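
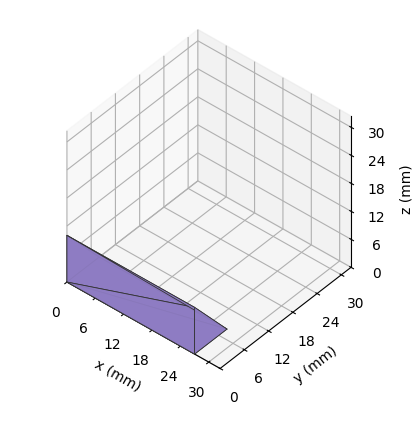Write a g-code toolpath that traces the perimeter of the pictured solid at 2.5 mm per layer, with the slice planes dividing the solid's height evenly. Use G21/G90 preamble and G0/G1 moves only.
Reading the render: the shape is a wedge (ramp): 27 × 8 mm base, rising to 10 mm along the y=0 edge and sloping linearly to z=0 at y=8 (dimensions read to the nearest mm from the axis ticks). For the g-code, the solid's height is divided into equal slices at the stated Δz and each level perimeter traced with G1 moves after a G0 lift.

; perimeter-only toolpath
G21 ; units = mm
G90 ; absolute positioning
G28 ; home
; layer 1
G0 Z2.5
G0 X0.0 Y0.0
G1 X27.0 Y0.0
G1 X27.0 Y6.0
G1 X0.0 Y6.0
G1 X0.0 Y0.0
; layer 2
G0 Z5.0
G0 X0.0 Y0.0
G1 X27.0 Y0.0
G1 X27.0 Y4.0
G1 X0.0 Y4.0
G1 X0.0 Y0.0
; layer 3
G0 Z7.5
G0 X0.0 Y0.0
G1 X27.0 Y0.0
G1 X27.0 Y2.0
G1 X0.0 Y2.0
G1 X0.0 Y0.0
M2 ; end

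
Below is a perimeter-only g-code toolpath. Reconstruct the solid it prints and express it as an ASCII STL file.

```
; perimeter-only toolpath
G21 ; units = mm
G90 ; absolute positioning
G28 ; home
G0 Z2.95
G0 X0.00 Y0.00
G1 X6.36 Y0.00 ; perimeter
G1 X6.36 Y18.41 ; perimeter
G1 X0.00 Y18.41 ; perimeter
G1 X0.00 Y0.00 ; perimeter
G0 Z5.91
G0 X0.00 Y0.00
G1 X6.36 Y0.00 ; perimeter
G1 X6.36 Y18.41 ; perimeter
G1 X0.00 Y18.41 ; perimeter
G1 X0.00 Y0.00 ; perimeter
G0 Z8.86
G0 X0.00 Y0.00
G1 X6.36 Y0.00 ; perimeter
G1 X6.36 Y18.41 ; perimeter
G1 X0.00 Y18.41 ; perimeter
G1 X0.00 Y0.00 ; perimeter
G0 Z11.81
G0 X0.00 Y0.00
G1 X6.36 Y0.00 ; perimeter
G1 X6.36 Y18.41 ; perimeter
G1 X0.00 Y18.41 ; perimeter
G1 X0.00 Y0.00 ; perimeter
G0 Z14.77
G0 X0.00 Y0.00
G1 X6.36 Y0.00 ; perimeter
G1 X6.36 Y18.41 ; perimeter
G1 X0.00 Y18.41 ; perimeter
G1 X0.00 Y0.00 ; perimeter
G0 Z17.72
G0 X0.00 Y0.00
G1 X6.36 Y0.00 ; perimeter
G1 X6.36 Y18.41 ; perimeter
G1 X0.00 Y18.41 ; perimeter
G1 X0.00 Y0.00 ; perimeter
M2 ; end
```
solid part
  facet normal 0.0000 0.0000 -1.0000
    outer loop
      vertex 6.36 18.41 0.00
      vertex 6.36 0.00 0.00
      vertex 0.00 0.00 0.00
    endloop
  endfacet
  facet normal 0.0000 0.0000 -1.0000
    outer loop
      vertex 0.00 18.41 0.00
      vertex 6.36 18.41 0.00
      vertex 0.00 0.00 0.00
    endloop
  endfacet
  facet normal 0.0000 0.0000 1.0000
    outer loop
      vertex 0.00 0.00 17.72
      vertex 6.36 0.00 17.72
      vertex 6.36 18.41 17.72
    endloop
  endfacet
  facet normal 0.0000 0.0000 1.0000
    outer loop
      vertex 0.00 0.00 17.72
      vertex 6.36 18.41 17.72
      vertex 0.00 18.41 17.72
    endloop
  endfacet
  facet normal 0.0000 -1.0000 0.0000
    outer loop
      vertex 0.00 0.00 0.00
      vertex 6.36 0.00 0.00
      vertex 6.36 0.00 17.72
    endloop
  endfacet
  facet normal 0.0000 -1.0000 0.0000
    outer loop
      vertex 0.00 0.00 0.00
      vertex 6.36 0.00 17.72
      vertex 0.00 0.00 17.72
    endloop
  endfacet
  facet normal 0.0000 1.0000 0.0000
    outer loop
      vertex 6.36 18.41 17.72
      vertex 6.36 18.41 0.00
      vertex 0.00 18.41 0.00
    endloop
  endfacet
  facet normal 0.0000 1.0000 0.0000
    outer loop
      vertex 0.00 18.41 17.72
      vertex 6.36 18.41 17.72
      vertex 0.00 18.41 0.00
    endloop
  endfacet
  facet normal -1.0000 0.0000 0.0000
    outer loop
      vertex 0.00 18.41 17.72
      vertex 0.00 18.41 0.00
      vertex 0.00 0.00 0.00
    endloop
  endfacet
  facet normal -1.0000 0.0000 0.0000
    outer loop
      vertex 0.00 0.00 17.72
      vertex 0.00 18.41 17.72
      vertex 0.00 0.00 0.00
    endloop
  endfacet
  facet normal 1.0000 0.0000 0.0000
    outer loop
      vertex 6.36 0.00 0.00
      vertex 6.36 18.41 0.00
      vertex 6.36 18.41 17.72
    endloop
  endfacet
  facet normal 1.0000 0.0000 0.0000
    outer loop
      vertex 6.36 0.00 0.00
      vertex 6.36 18.41 17.72
      vertex 6.36 0.00 17.72
    endloop
  endfacet
endsolid part

The G0 Z moves step by Δz≈2.95 mm. Every layer's G1 loop is the same polygon, so the solid is a straight extrusion of it from z=0 to z≈17.7. Closing with flat bottom and top caps and triangulating gives 12 facets — a rectangular box, roughly 6.36 × 18.4 mm footprint and 17.7 mm tall.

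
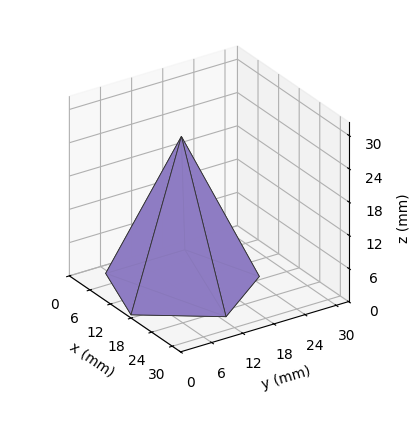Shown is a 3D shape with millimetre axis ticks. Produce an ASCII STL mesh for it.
Reading the render: the shape is a regular 5-sided pyramid, base circumscribed radius ≈ 13 mm, apex at z ≈ 27 mm (dimensions read to the nearest mm from the axis ticks). For the STL, each face is triangulated and given an outward normal.

solid part
  facet normal 0.0000 0.0000 -1.0000
    outer loop
      vertex 2.483 20.641 0.000
      vertex 17.017 25.364 0.000
      vertex 26.000 13.000 0.000
    endloop
  endfacet
  facet normal 0.0000 0.0000 -1.0000
    outer loop
      vertex 2.483 5.359 0.000
      vertex 2.483 20.641 0.000
      vertex 26.000 13.000 0.000
    endloop
  endfacet
  facet normal 0.0000 0.0000 -1.0000
    outer loop
      vertex 17.017 0.636 0.000
      vertex 2.483 5.359 0.000
      vertex 26.000 13.000 0.000
    endloop
  endfacet
  facet normal 0.7538 0.5477 0.3630
    outer loop
      vertex 26.000 13.000 0.000
      vertex 17.017 25.364 0.000
      vertex 13.000 13.000 27.000
    endloop
  endfacet
  facet normal -0.2880 0.8862 0.3630
    outer loop
      vertex 17.017 25.364 0.000
      vertex 2.483 20.641 0.000
      vertex 13.000 13.000 27.000
    endloop
  endfacet
  facet normal -0.9318 0.0000 0.3630
    outer loop
      vertex 2.483 20.641 0.000
      vertex 2.483 5.359 0.000
      vertex 13.000 13.000 27.000
    endloop
  endfacet
  facet normal -0.2880 -0.8862 0.3630
    outer loop
      vertex 2.483 5.359 0.000
      vertex 17.017 0.636 0.000
      vertex 13.000 13.000 27.000
    endloop
  endfacet
  facet normal 0.7538 -0.5477 0.3630
    outer loop
      vertex 17.017 0.636 0.000
      vertex 26.000 13.000 0.000
      vertex 13.000 13.000 27.000
    endloop
  endfacet
endsolid part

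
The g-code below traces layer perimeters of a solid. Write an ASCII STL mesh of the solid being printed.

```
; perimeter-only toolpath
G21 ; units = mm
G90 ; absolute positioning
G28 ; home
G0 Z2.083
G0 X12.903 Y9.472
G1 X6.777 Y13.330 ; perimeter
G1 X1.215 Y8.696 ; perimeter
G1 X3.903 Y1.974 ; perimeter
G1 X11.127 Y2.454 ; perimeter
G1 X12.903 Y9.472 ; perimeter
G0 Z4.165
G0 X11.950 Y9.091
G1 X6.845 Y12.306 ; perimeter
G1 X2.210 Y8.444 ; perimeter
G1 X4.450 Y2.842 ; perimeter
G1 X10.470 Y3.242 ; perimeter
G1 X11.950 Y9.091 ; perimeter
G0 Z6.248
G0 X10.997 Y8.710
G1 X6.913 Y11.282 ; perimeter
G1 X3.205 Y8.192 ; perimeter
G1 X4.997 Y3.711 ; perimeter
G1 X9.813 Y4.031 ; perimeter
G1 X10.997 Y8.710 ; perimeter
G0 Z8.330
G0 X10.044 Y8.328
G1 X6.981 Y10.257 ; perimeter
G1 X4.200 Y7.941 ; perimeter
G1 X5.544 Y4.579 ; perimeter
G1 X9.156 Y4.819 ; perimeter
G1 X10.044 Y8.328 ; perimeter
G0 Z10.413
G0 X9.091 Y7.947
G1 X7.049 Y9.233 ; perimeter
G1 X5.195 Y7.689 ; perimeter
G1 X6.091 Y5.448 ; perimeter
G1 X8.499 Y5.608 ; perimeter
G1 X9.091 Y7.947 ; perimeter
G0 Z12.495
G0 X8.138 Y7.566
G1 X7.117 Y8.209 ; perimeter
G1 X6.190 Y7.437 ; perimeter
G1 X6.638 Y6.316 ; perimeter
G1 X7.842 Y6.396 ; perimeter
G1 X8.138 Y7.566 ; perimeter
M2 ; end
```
solid part
  facet normal 0.0000 0.0000 -1.0000
    outer loop
      vertex 0.220 8.948 0.000
      vertex 6.709 14.354 0.000
      vertex 13.856 9.853 0.000
    endloop
  endfacet
  facet normal 0.0000 0.0000 -1.0000
    outer loop
      vertex 3.356 1.105 0.000
      vertex 0.220 8.948 0.000
      vertex 13.856 9.853 0.000
    endloop
  endfacet
  facet normal 0.0000 0.0000 -1.0000
    outer loop
      vertex 11.784 1.665 0.000
      vertex 3.356 1.105 0.000
      vertex 13.856 9.853 0.000
    endloop
  endfacet
  facet normal 0.4950 0.7860 0.3704
    outer loop
      vertex 13.856 9.853 0.000
      vertex 6.709 14.354 0.000
      vertex 7.185 7.185 14.578
    endloop
  endfacet
  facet normal -0.5946 0.7137 0.3704
    outer loop
      vertex 6.709 14.354 0.000
      vertex 0.220 8.948 0.000
      vertex 7.185 7.185 14.578
    endloop
  endfacet
  facet normal -0.8625 -0.3449 0.3704
    outer loop
      vertex 0.220 8.948 0.000
      vertex 3.356 1.105 0.000
      vertex 7.185 7.185 14.578
    endloop
  endfacet
  facet normal 0.0616 -0.9268 0.3704
    outer loop
      vertex 3.356 1.105 0.000
      vertex 11.784 1.665 0.000
      vertex 7.185 7.185 14.578
    endloop
  endfacet
  facet normal 0.9005 -0.2279 0.3704
    outer loop
      vertex 11.784 1.665 0.000
      vertex 13.856 9.853 0.000
      vertex 7.185 7.185 14.578
    endloop
  endfacet
endsolid part

The G0 Z moves step by Δz≈2.083 mm. The G1 loops shrink linearly with z, so the solid tapers from its base footprint up to z≈14.6. Closing with a flat bottom cap and the tapered top and triangulating gives 8 facets — a regular 5-sided pyramid, base circumscribed radius ≈ 7.18 mm, apex at z ≈ 14.6 mm.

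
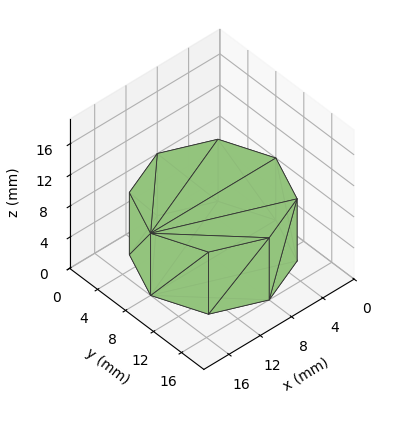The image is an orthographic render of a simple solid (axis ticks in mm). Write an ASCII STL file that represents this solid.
Reading the render: the shape is a regular 8-sided prism (a cylinder approximated with 8 flat sides), circumscribed radius ≈ 8 mm, height ≈ 8 mm (dimensions read to the nearest mm from the axis ticks). For the STL, each face is triangulated and given an outward normal.

solid part
  facet normal 0.0000 0.0000 -1.0000
    outer loop
      vertex 8.00 16.00 0.00
      vertex 13.66 13.66 0.00
      vertex 16.00 8.00 0.00
    endloop
  endfacet
  facet normal 0.0000 0.0000 -1.0000
    outer loop
      vertex 2.34 13.66 0.00
      vertex 8.00 16.00 0.00
      vertex 16.00 8.00 0.00
    endloop
  endfacet
  facet normal 0.0000 0.0000 -1.0000
    outer loop
      vertex 0.00 8.00 0.00
      vertex 2.34 13.66 0.00
      vertex 16.00 8.00 0.00
    endloop
  endfacet
  facet normal 0.0000 0.0000 -1.0000
    outer loop
      vertex 2.34 2.34 0.00
      vertex 0.00 8.00 0.00
      vertex 16.00 8.00 0.00
    endloop
  endfacet
  facet normal 0.0000 0.0000 -1.0000
    outer loop
      vertex 8.00 0.00 0.00
      vertex 2.34 2.34 0.00
      vertex 16.00 8.00 0.00
    endloop
  endfacet
  facet normal 0.0000 0.0000 -1.0000
    outer loop
      vertex 13.66 2.34 0.00
      vertex 8.00 0.00 0.00
      vertex 16.00 8.00 0.00
    endloop
  endfacet
  facet normal 0.0000 0.0000 1.0000
    outer loop
      vertex 16.00 8.00 8.00
      vertex 13.66 13.66 8.00
      vertex 8.00 16.00 8.00
    endloop
  endfacet
  facet normal 0.0000 0.0000 1.0000
    outer loop
      vertex 16.00 8.00 8.00
      vertex 8.00 16.00 8.00
      vertex 2.34 13.66 8.00
    endloop
  endfacet
  facet normal 0.0000 0.0000 1.0000
    outer loop
      vertex 16.00 8.00 8.00
      vertex 2.34 13.66 8.00
      vertex 0.00 8.00 8.00
    endloop
  endfacet
  facet normal 0.0000 0.0000 1.0000
    outer loop
      vertex 16.00 8.00 8.00
      vertex 0.00 8.00 8.00
      vertex 2.34 2.34 8.00
    endloop
  endfacet
  facet normal 0.0000 0.0000 1.0000
    outer loop
      vertex 16.00 8.00 8.00
      vertex 2.34 2.34 8.00
      vertex 8.00 0.00 8.00
    endloop
  endfacet
  facet normal 0.0000 0.0000 1.0000
    outer loop
      vertex 16.00 8.00 8.00
      vertex 8.00 0.00 8.00
      vertex 13.66 2.34 8.00
    endloop
  endfacet
  facet normal 0.9241 0.3821 0.0000
    outer loop
      vertex 16.00 8.00 0.00
      vertex 13.66 13.66 0.00
      vertex 13.66 13.66 8.00
    endloop
  endfacet
  facet normal 0.9241 0.3821 0.0000
    outer loop
      vertex 16.00 8.00 0.00
      vertex 13.66 13.66 8.00
      vertex 16.00 8.00 8.00
    endloop
  endfacet
  facet normal 0.3821 0.9241 0.0000
    outer loop
      vertex 13.66 13.66 0.00
      vertex 8.00 16.00 0.00
      vertex 8.00 16.00 8.00
    endloop
  endfacet
  facet normal 0.3821 0.9241 0.0000
    outer loop
      vertex 13.66 13.66 0.00
      vertex 8.00 16.00 8.00
      vertex 13.66 13.66 8.00
    endloop
  endfacet
  facet normal -0.3821 0.9241 0.0000
    outer loop
      vertex 8.00 16.00 0.00
      vertex 2.34 13.66 0.00
      vertex 2.34 13.66 8.00
    endloop
  endfacet
  facet normal -0.3821 0.9241 0.0000
    outer loop
      vertex 8.00 16.00 0.00
      vertex 2.34 13.66 8.00
      vertex 8.00 16.00 8.00
    endloop
  endfacet
  facet normal -0.9241 0.3821 0.0000
    outer loop
      vertex 2.34 13.66 0.00
      vertex 0.00 8.00 0.00
      vertex 0.00 8.00 8.00
    endloop
  endfacet
  facet normal -0.9241 0.3821 0.0000
    outer loop
      vertex 2.34 13.66 0.00
      vertex 0.00 8.00 8.00
      vertex 2.34 13.66 8.00
    endloop
  endfacet
  facet normal -0.9241 -0.3821 0.0000
    outer loop
      vertex 0.00 8.00 0.00
      vertex 2.34 2.34 0.00
      vertex 2.34 2.34 8.00
    endloop
  endfacet
  facet normal -0.9241 -0.3821 0.0000
    outer loop
      vertex 0.00 8.00 0.00
      vertex 2.34 2.34 8.00
      vertex 0.00 8.00 8.00
    endloop
  endfacet
  facet normal -0.3821 -0.9241 0.0000
    outer loop
      vertex 2.34 2.34 0.00
      vertex 8.00 0.00 0.00
      vertex 8.00 0.00 8.00
    endloop
  endfacet
  facet normal -0.3821 -0.9241 0.0000
    outer loop
      vertex 2.34 2.34 0.00
      vertex 8.00 0.00 8.00
      vertex 2.34 2.34 8.00
    endloop
  endfacet
  facet normal 0.3821 -0.9241 0.0000
    outer loop
      vertex 8.00 0.00 0.00
      vertex 13.66 2.34 0.00
      vertex 13.66 2.34 8.00
    endloop
  endfacet
  facet normal 0.3821 -0.9241 0.0000
    outer loop
      vertex 8.00 0.00 0.00
      vertex 13.66 2.34 8.00
      vertex 8.00 0.00 8.00
    endloop
  endfacet
  facet normal 0.9241 -0.3821 0.0000
    outer loop
      vertex 13.66 2.34 0.00
      vertex 16.00 8.00 0.00
      vertex 16.00 8.00 8.00
    endloop
  endfacet
  facet normal 0.9241 -0.3821 0.0000
    outer loop
      vertex 13.66 2.34 0.00
      vertex 16.00 8.00 8.00
      vertex 13.66 2.34 8.00
    endloop
  endfacet
endsolid part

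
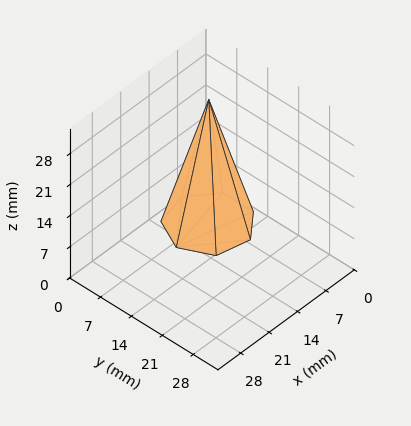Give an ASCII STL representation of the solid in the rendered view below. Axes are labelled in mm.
Reading the render: the shape is a regular 7-sided pyramid, base circumscribed radius ≈ 8 mm, apex at z ≈ 28 mm (dimensions read to the nearest mm from the axis ticks). For the STL, each face is triangulated and given an outward normal.

solid part
  facet normal 0.0000 0.0000 -1.0000
    outer loop
      vertex 6.22 15.80 0.00
      vertex 12.99 14.25 0.00
      vertex 16.00 8.00 0.00
    endloop
  endfacet
  facet normal 0.0000 0.0000 -1.0000
    outer loop
      vertex 0.79 11.47 0.00
      vertex 6.22 15.80 0.00
      vertex 16.00 8.00 0.00
    endloop
  endfacet
  facet normal 0.0000 0.0000 -1.0000
    outer loop
      vertex 0.79 4.53 0.00
      vertex 0.79 11.47 0.00
      vertex 16.00 8.00 0.00
    endloop
  endfacet
  facet normal 0.0000 0.0000 -1.0000
    outer loop
      vertex 6.22 0.20 0.00
      vertex 0.79 4.53 0.00
      vertex 16.00 8.00 0.00
    endloop
  endfacet
  facet normal 0.0000 0.0000 -1.0000
    outer loop
      vertex 12.99 1.75 0.00
      vertex 6.22 0.20 0.00
      vertex 16.00 8.00 0.00
    endloop
  endfacet
  facet normal 0.8725 0.4202 0.2493
    outer loop
      vertex 16.00 8.00 0.00
      vertex 12.99 14.25 0.00
      vertex 8.00 8.00 28.00
    endloop
  endfacet
  facet normal 0.2161 0.9440 0.2492
    outer loop
      vertex 12.99 14.25 0.00
      vertex 6.22 15.80 0.00
      vertex 8.00 8.00 28.00
    endloop
  endfacet
  facet normal -0.6038 0.7572 0.2493
    outer loop
      vertex 6.22 15.80 0.00
      vertex 0.79 11.47 0.00
      vertex 8.00 8.00 28.00
    endloop
  endfacet
  facet normal -0.9684 0.0000 0.2494
    outer loop
      vertex 0.79 11.47 0.00
      vertex 0.79 4.53 0.00
      vertex 8.00 8.00 28.00
    endloop
  endfacet
  facet normal -0.6038 -0.7572 0.2493
    outer loop
      vertex 0.79 4.53 0.00
      vertex 6.22 0.20 0.00
      vertex 8.00 8.00 28.00
    endloop
  endfacet
  facet normal 0.2161 -0.9440 0.2492
    outer loop
      vertex 6.22 0.20 0.00
      vertex 12.99 1.75 0.00
      vertex 8.00 8.00 28.00
    endloop
  endfacet
  facet normal 0.8725 -0.4202 0.2493
    outer loop
      vertex 12.99 1.75 0.00
      vertex 16.00 8.00 0.00
      vertex 8.00 8.00 28.00
    endloop
  endfacet
endsolid part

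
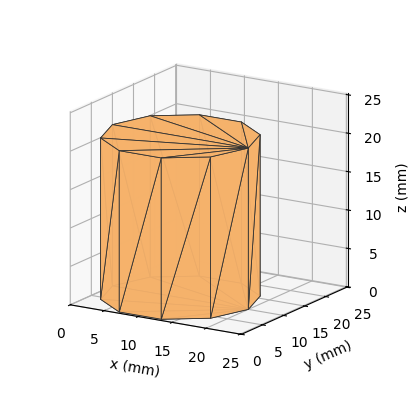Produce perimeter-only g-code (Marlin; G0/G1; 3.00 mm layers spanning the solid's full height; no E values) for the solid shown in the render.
Reading the render: the shape is a regular 10-sided prism (a cylinder approximated with 10 flat sides), circumscribed radius ≈ 10 mm, height ≈ 21 mm (dimensions read to the nearest mm from the axis ticks). For the g-code, the solid's height is divided into equal slices at the stated Δz and each level perimeter traced with G1 moves after a G0 lift.

; perimeter-only toolpath
G21 ; units = mm
G90 ; absolute positioning
G28 ; home
; layer 1
G0 Z3.00
G0 X20.00 Y10.00
G1 X18.09 Y15.88
G1 X13.09 Y19.51
G1 X6.91 Y19.51
G1 X1.91 Y15.88
G1 X0.00 Y10.00
G1 X1.91 Y4.12
G1 X6.91 Y0.49
G1 X13.09 Y0.49
G1 X18.09 Y4.12
G1 X20.00 Y10.00
; layer 2
G0 Z6.00
G0 X20.00 Y10.00
G1 X18.09 Y15.88
G1 X13.09 Y19.51
G1 X6.91 Y19.51
G1 X1.91 Y15.88
G1 X0.00 Y10.00
G1 X1.91 Y4.12
G1 X6.91 Y0.49
G1 X13.09 Y0.49
G1 X18.09 Y4.12
G1 X20.00 Y10.00
; layer 3
G0 Z9.00
G0 X20.00 Y10.00
G1 X18.09 Y15.88
G1 X13.09 Y19.51
G1 X6.91 Y19.51
G1 X1.91 Y15.88
G1 X0.00 Y10.00
G1 X1.91 Y4.12
G1 X6.91 Y0.49
G1 X13.09 Y0.49
G1 X18.09 Y4.12
G1 X20.00 Y10.00
; layer 4
G0 Z12.00
G0 X20.00 Y10.00
G1 X18.09 Y15.88
G1 X13.09 Y19.51
G1 X6.91 Y19.51
G1 X1.91 Y15.88
G1 X0.00 Y10.00
G1 X1.91 Y4.12
G1 X6.91 Y0.49
G1 X13.09 Y0.49
G1 X18.09 Y4.12
G1 X20.00 Y10.00
; layer 5
G0 Z15.00
G0 X20.00 Y10.00
G1 X18.09 Y15.88
G1 X13.09 Y19.51
G1 X6.91 Y19.51
G1 X1.91 Y15.88
G1 X0.00 Y10.00
G1 X1.91 Y4.12
G1 X6.91 Y0.49
G1 X13.09 Y0.49
G1 X18.09 Y4.12
G1 X20.00 Y10.00
; layer 6
G0 Z18.00
G0 X20.00 Y10.00
G1 X18.09 Y15.88
G1 X13.09 Y19.51
G1 X6.91 Y19.51
G1 X1.91 Y15.88
G1 X0.00 Y10.00
G1 X1.91 Y4.12
G1 X6.91 Y0.49
G1 X13.09 Y0.49
G1 X18.09 Y4.12
G1 X20.00 Y10.00
; layer 7
G0 Z21.00
G0 X20.00 Y10.00
G1 X18.09 Y15.88
G1 X13.09 Y19.51
G1 X6.91 Y19.51
G1 X1.91 Y15.88
G1 X0.00 Y10.00
G1 X1.91 Y4.12
G1 X6.91 Y0.49
G1 X13.09 Y0.49
G1 X18.09 Y4.12
G1 X20.00 Y10.00
M2 ; end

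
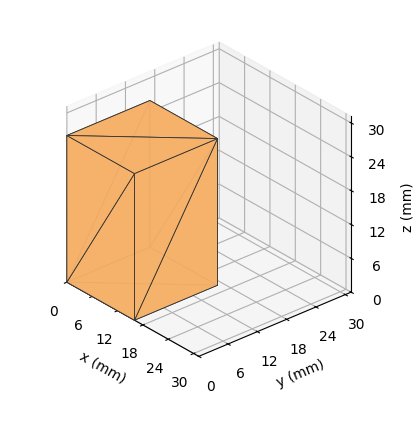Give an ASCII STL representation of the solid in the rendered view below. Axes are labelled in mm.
Reading the render: the shape is a rectangular box, roughly 16 × 17 mm footprint and 26 mm tall (dimensions read to the nearest mm from the axis ticks). For the STL, each face is triangulated and given an outward normal.

solid part
  facet normal 0.0000 0.0000 -1.0000
    outer loop
      vertex 16.00 17.00 0.00
      vertex 16.00 0.00 0.00
      vertex 0.00 0.00 0.00
    endloop
  endfacet
  facet normal 0.0000 0.0000 -1.0000
    outer loop
      vertex 0.00 17.00 0.00
      vertex 16.00 17.00 0.00
      vertex 0.00 0.00 0.00
    endloop
  endfacet
  facet normal 0.0000 0.0000 1.0000
    outer loop
      vertex 0.00 0.00 26.00
      vertex 16.00 0.00 26.00
      vertex 16.00 17.00 26.00
    endloop
  endfacet
  facet normal 0.0000 0.0000 1.0000
    outer loop
      vertex 0.00 0.00 26.00
      vertex 16.00 17.00 26.00
      vertex 0.00 17.00 26.00
    endloop
  endfacet
  facet normal 0.0000 -1.0000 0.0000
    outer loop
      vertex 0.00 0.00 0.00
      vertex 16.00 0.00 0.00
      vertex 16.00 0.00 26.00
    endloop
  endfacet
  facet normal 0.0000 -1.0000 0.0000
    outer loop
      vertex 0.00 0.00 0.00
      vertex 16.00 0.00 26.00
      vertex 0.00 0.00 26.00
    endloop
  endfacet
  facet normal 0.0000 1.0000 0.0000
    outer loop
      vertex 16.00 17.00 26.00
      vertex 16.00 17.00 0.00
      vertex 0.00 17.00 0.00
    endloop
  endfacet
  facet normal 0.0000 1.0000 0.0000
    outer loop
      vertex 0.00 17.00 26.00
      vertex 16.00 17.00 26.00
      vertex 0.00 17.00 0.00
    endloop
  endfacet
  facet normal -1.0000 0.0000 0.0000
    outer loop
      vertex 0.00 17.00 26.00
      vertex 0.00 17.00 0.00
      vertex 0.00 0.00 0.00
    endloop
  endfacet
  facet normal -1.0000 0.0000 0.0000
    outer loop
      vertex 0.00 0.00 26.00
      vertex 0.00 17.00 26.00
      vertex 0.00 0.00 0.00
    endloop
  endfacet
  facet normal 1.0000 0.0000 0.0000
    outer loop
      vertex 16.00 0.00 0.00
      vertex 16.00 17.00 0.00
      vertex 16.00 17.00 26.00
    endloop
  endfacet
  facet normal 1.0000 0.0000 0.0000
    outer loop
      vertex 16.00 0.00 0.00
      vertex 16.00 17.00 26.00
      vertex 16.00 0.00 26.00
    endloop
  endfacet
endsolid part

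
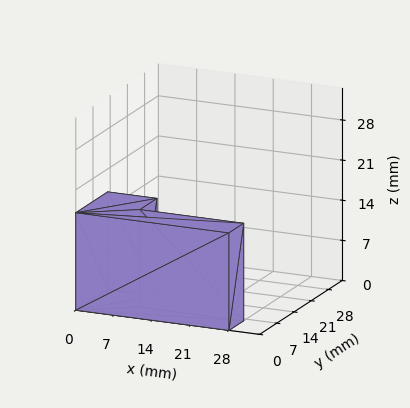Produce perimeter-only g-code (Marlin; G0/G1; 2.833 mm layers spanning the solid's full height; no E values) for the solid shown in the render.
Reading the render: the shape is an L-shaped prism: outer 28 × 13 mm, arm thicknesses ≈ 6 mm (horizontal) and 9 mm (vertical), extruded 17 mm in z (dimensions read to the nearest mm from the axis ticks). For the g-code, the solid's height is divided into equal slices at the stated Δz and each level perimeter traced with G1 moves after a G0 lift.

; perimeter-only toolpath
G21 ; units = mm
G90 ; absolute positioning
G28 ; home
; layer 1
G0 Z2.833
G0 X0.000 Y0.000
G1 X28.000 Y0.000
G1 X28.000 Y6.000
G1 X9.000 Y6.000
G1 X9.000 Y13.000
G1 X0.000 Y13.000
G1 X0.000 Y0.000
; layer 2
G0 Z5.667
G0 X0.000 Y0.000
G1 X28.000 Y0.000
G1 X28.000 Y6.000
G1 X9.000 Y6.000
G1 X9.000 Y13.000
G1 X0.000 Y13.000
G1 X0.000 Y0.000
; layer 3
G0 Z8.500
G0 X0.000 Y0.000
G1 X28.000 Y0.000
G1 X28.000 Y6.000
G1 X9.000 Y6.000
G1 X9.000 Y13.000
G1 X0.000 Y13.000
G1 X0.000 Y0.000
; layer 4
G0 Z11.333
G0 X0.000 Y0.000
G1 X28.000 Y0.000
G1 X28.000 Y6.000
G1 X9.000 Y6.000
G1 X9.000 Y13.000
G1 X0.000 Y13.000
G1 X0.000 Y0.000
; layer 5
G0 Z14.167
G0 X0.000 Y0.000
G1 X28.000 Y0.000
G1 X28.000 Y6.000
G1 X9.000 Y6.000
G1 X9.000 Y13.000
G1 X0.000 Y13.000
G1 X0.000 Y0.000
; layer 6
G0 Z17.000
G0 X0.000 Y0.000
G1 X28.000 Y0.000
G1 X28.000 Y6.000
G1 X9.000 Y6.000
G1 X9.000 Y13.000
G1 X0.000 Y13.000
G1 X0.000 Y0.000
M2 ; end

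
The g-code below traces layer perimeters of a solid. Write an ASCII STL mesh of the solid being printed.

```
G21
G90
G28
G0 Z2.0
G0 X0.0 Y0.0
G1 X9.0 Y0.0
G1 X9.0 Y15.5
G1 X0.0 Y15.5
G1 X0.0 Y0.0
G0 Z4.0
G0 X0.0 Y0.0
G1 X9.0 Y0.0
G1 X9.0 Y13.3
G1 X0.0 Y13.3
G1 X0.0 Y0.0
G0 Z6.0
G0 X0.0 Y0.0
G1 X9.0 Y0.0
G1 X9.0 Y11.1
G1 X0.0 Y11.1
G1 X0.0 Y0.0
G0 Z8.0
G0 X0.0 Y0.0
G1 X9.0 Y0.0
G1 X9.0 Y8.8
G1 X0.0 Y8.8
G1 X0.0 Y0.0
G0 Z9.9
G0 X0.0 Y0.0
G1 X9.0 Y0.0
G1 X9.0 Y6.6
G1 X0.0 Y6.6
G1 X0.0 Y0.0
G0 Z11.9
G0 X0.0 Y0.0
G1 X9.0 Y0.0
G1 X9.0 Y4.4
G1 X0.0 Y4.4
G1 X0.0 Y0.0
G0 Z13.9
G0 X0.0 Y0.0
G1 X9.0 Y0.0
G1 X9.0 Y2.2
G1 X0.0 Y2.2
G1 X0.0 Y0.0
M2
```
solid part
  facet normal 0.0000 0.0000 -1.0000
    outer loop
      vertex 9.0 17.7 0.0
      vertex 9.0 0.0 0.0
      vertex 0.0 0.0 0.0
    endloop
  endfacet
  facet normal 0.0000 0.0000 -1.0000
    outer loop
      vertex 0.0 17.7 0.0
      vertex 9.0 17.7 0.0
      vertex 0.0 0.0 0.0
    endloop
  endfacet
  facet normal 0.0000 -1.0000 0.0000
    outer loop
      vertex 0.0 0.0 0.0
      vertex 9.0 0.0 0.0
      vertex 9.0 0.0 15.9
    endloop
  endfacet
  facet normal 0.0000 -1.0000 0.0000
    outer loop
      vertex 0.0 0.0 0.0
      vertex 9.0 0.0 15.9
      vertex 0.0 0.0 15.9
    endloop
  endfacet
  facet normal 0.0000 0.6683 0.7439
    outer loop
      vertex 0.0 0.0 15.9
      vertex 9.0 0.0 15.9
      vertex 9.0 17.7 0.0
    endloop
  endfacet
  facet normal 0.0000 0.6683 0.7439
    outer loop
      vertex 0.0 0.0 15.9
      vertex 9.0 17.7 0.0
      vertex 0.0 17.7 0.0
    endloop
  endfacet
  facet normal -1.0000 0.0000 0.0000
    outer loop
      vertex 0.0 0.0 15.9
      vertex 0.0 17.7 0.0
      vertex 0.0 0.0 0.0
    endloop
  endfacet
  facet normal 1.0000 0.0000 0.0000
    outer loop
      vertex 9.0 0.0 0.0
      vertex 9.0 17.7 0.0
      vertex 9.0 0.0 15.9
    endloop
  endfacet
endsolid part

The G0 Z moves step by Δz≈2.0 mm. The G1 loops shrink linearly with z, so the solid tapers from its base footprint up to z≈15.9. Closing with a flat bottom cap and the tapered top and triangulating gives 8 facets — a wedge (ramp): 9 × 17.7 mm base, rising to 15.9 mm along the y=0 edge and sloping linearly to z=0 at y=17.7.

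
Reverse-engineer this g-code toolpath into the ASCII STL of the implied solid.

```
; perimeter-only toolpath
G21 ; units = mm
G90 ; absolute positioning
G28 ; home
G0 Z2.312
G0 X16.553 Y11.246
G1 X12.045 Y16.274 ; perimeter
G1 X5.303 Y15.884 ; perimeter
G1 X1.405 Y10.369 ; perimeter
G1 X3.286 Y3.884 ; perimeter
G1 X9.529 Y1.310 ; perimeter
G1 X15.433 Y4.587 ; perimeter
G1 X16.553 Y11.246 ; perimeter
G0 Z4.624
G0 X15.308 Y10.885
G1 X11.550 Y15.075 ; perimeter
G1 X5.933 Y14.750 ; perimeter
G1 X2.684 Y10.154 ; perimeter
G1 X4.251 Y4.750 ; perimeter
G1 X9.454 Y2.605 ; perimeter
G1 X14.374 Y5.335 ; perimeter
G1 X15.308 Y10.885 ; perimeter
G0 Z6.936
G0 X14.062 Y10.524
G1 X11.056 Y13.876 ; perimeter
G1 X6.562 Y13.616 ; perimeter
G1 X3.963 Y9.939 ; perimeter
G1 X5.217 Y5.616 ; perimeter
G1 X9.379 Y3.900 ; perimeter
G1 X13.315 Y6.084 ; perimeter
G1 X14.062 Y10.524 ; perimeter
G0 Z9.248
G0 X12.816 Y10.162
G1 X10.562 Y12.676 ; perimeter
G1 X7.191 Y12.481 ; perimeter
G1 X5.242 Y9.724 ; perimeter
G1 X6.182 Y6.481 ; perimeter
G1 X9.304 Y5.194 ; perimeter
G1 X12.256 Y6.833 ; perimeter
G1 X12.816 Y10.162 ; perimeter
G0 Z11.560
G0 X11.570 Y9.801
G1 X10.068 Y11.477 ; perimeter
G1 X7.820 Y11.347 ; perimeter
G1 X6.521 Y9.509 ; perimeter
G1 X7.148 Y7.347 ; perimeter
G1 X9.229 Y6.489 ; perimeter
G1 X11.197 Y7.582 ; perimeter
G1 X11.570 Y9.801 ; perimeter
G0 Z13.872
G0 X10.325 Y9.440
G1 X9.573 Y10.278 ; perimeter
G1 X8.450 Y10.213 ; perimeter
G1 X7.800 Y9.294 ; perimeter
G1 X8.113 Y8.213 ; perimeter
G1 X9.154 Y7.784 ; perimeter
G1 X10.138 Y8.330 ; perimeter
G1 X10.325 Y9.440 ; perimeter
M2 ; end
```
solid part
  facet normal 0.0000 0.0000 -1.0000
    outer loop
      vertex 4.674 17.018 0.000
      vertex 12.539 17.473 0.000
      vertex 17.799 11.607 0.000
    endloop
  endfacet
  facet normal 0.0000 0.0000 -1.0000
    outer loop
      vertex 0.126 10.584 0.000
      vertex 4.674 17.018 0.000
      vertex 17.799 11.607 0.000
    endloop
  endfacet
  facet normal 0.0000 0.0000 -1.0000
    outer loop
      vertex 2.320 3.018 0.000
      vertex 0.126 10.584 0.000
      vertex 17.799 11.607 0.000
    endloop
  endfacet
  facet normal 0.0000 0.0000 -1.0000
    outer loop
      vertex 9.604 0.015 0.000
      vertex 2.320 3.018 0.000
      vertex 17.799 11.607 0.000
    endloop
  endfacet
  facet normal 0.0000 0.0000 -1.0000
    outer loop
      vertex 16.492 3.838 0.000
      vertex 9.604 0.015 0.000
      vertex 17.799 11.607 0.000
    endloop
  endfacet
  facet normal 0.6645 0.5958 0.4511
    outer loop
      vertex 17.799 11.607 0.000
      vertex 12.539 17.473 0.000
      vertex 9.079 9.079 16.184
    endloop
  endfacet
  facet normal -0.0515 0.8910 0.4511
    outer loop
      vertex 12.539 17.473 0.000
      vertex 4.674 17.018 0.000
      vertex 9.079 9.079 16.184
    endloop
  endfacet
  facet normal -0.7288 0.5152 0.4511
    outer loop
      vertex 4.674 17.018 0.000
      vertex 0.126 10.584 0.000
      vertex 9.079 9.079 16.184
    endloop
  endfacet
  facet normal -0.8572 -0.2486 0.4511
    outer loop
      vertex 0.126 10.584 0.000
      vertex 2.320 3.018 0.000
      vertex 9.079 9.079 16.184
    endloop
  endfacet
  facet normal -0.3402 -0.8251 0.4511
    outer loop
      vertex 2.320 3.018 0.000
      vertex 9.604 0.015 0.000
      vertex 9.079 9.079 16.184
    endloop
  endfacet
  facet normal 0.4331 -0.7803 0.4511
    outer loop
      vertex 9.604 0.015 0.000
      vertex 16.492 3.838 0.000
      vertex 9.079 9.079 16.184
    endloop
  endfacet
  facet normal 0.8801 -0.1481 0.4511
    outer loop
      vertex 16.492 3.838 0.000
      vertex 17.799 11.607 0.000
      vertex 9.079 9.079 16.184
    endloop
  endfacet
endsolid part

The G0 Z moves step by Δz≈2.312 mm. The G1 loops shrink linearly with z, so the solid tapers from its base footprint up to z≈16.2. Closing with a flat bottom cap and the tapered top and triangulating gives 12 facets — a regular 7-sided pyramid, base circumscribed radius ≈ 9.08 mm, apex at z ≈ 16.2 mm.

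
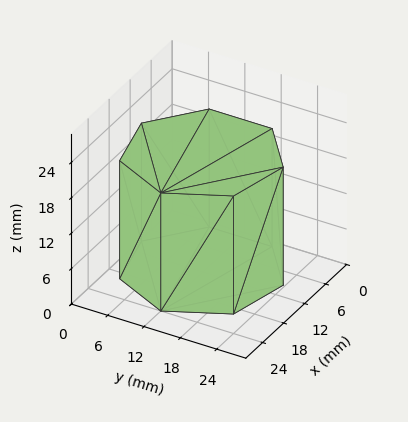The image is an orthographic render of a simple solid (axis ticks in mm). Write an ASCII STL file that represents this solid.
Reading the render: the shape is a regular 7-sided prism (a cylinder approximated with 7 flat sides), circumscribed radius ≈ 12 mm, height ≈ 20 mm (dimensions read to the nearest mm from the axis ticks). For the STL, each face is triangulated and given an outward normal.

solid part
  facet normal 0.0000 0.0000 -1.0000
    outer loop
      vertex 9.3 23.7 0.0
      vertex 19.5 21.4 0.0
      vertex 24.0 12.0 0.0
    endloop
  endfacet
  facet normal 0.0000 0.0000 -1.0000
    outer loop
      vertex 1.2 17.2 0.0
      vertex 9.3 23.7 0.0
      vertex 24.0 12.0 0.0
    endloop
  endfacet
  facet normal 0.0000 0.0000 -1.0000
    outer loop
      vertex 1.2 6.8 0.0
      vertex 1.2 17.2 0.0
      vertex 24.0 12.0 0.0
    endloop
  endfacet
  facet normal 0.0000 0.0000 -1.0000
    outer loop
      vertex 9.3 0.3 0.0
      vertex 1.2 6.8 0.0
      vertex 24.0 12.0 0.0
    endloop
  endfacet
  facet normal 0.0000 0.0000 -1.0000
    outer loop
      vertex 19.5 2.6 0.0
      vertex 9.3 0.3 0.0
      vertex 24.0 12.0 0.0
    endloop
  endfacet
  facet normal 0.0000 0.0000 1.0000
    outer loop
      vertex 24.0 12.0 20.0
      vertex 19.5 21.4 20.0
      vertex 9.3 23.7 20.0
    endloop
  endfacet
  facet normal 0.0000 0.0000 1.0000
    outer loop
      vertex 24.0 12.0 20.0
      vertex 9.3 23.7 20.0
      vertex 1.2 17.2 20.0
    endloop
  endfacet
  facet normal 0.0000 0.0000 1.0000
    outer loop
      vertex 24.0 12.0 20.0
      vertex 1.2 17.2 20.0
      vertex 1.2 6.8 20.0
    endloop
  endfacet
  facet normal 0.0000 0.0000 1.0000
    outer loop
      vertex 24.0 12.0 20.0
      vertex 1.2 6.8 20.0
      vertex 9.3 0.3 20.0
    endloop
  endfacet
  facet normal 0.0000 0.0000 1.0000
    outer loop
      vertex 24.0 12.0 20.0
      vertex 9.3 0.3 20.0
      vertex 19.5 2.6 20.0
    endloop
  endfacet
  facet normal 0.9020 0.4318 0.0000
    outer loop
      vertex 24.0 12.0 0.0
      vertex 19.5 21.4 0.0
      vertex 19.5 21.4 20.0
    endloop
  endfacet
  facet normal 0.9020 0.4318 0.0000
    outer loop
      vertex 24.0 12.0 0.0
      vertex 19.5 21.4 20.0
      vertex 24.0 12.0 20.0
    endloop
  endfacet
  facet normal 0.2200 0.9755 0.0000
    outer loop
      vertex 19.5 21.4 0.0
      vertex 9.3 23.7 0.0
      vertex 9.3 23.7 20.0
    endloop
  endfacet
  facet normal 0.2200 0.9755 0.0000
    outer loop
      vertex 19.5 21.4 0.0
      vertex 9.3 23.7 20.0
      vertex 19.5 21.4 20.0
    endloop
  endfacet
  facet normal -0.6259 0.7799 0.0000
    outer loop
      vertex 9.3 23.7 0.0
      vertex 1.2 17.2 0.0
      vertex 1.2 17.2 20.0
    endloop
  endfacet
  facet normal -0.6259 0.7799 0.0000
    outer loop
      vertex 9.3 23.7 0.0
      vertex 1.2 17.2 20.0
      vertex 9.3 23.7 20.0
    endloop
  endfacet
  facet normal -1.0000 0.0000 0.0000
    outer loop
      vertex 1.2 17.2 0.0
      vertex 1.2 6.8 0.0
      vertex 1.2 6.8 20.0
    endloop
  endfacet
  facet normal -1.0000 0.0000 0.0000
    outer loop
      vertex 1.2 17.2 0.0
      vertex 1.2 6.8 20.0
      vertex 1.2 17.2 20.0
    endloop
  endfacet
  facet normal -0.6259 -0.7799 0.0000
    outer loop
      vertex 1.2 6.8 0.0
      vertex 9.3 0.3 0.0
      vertex 9.3 0.3 20.0
    endloop
  endfacet
  facet normal -0.6259 -0.7799 0.0000
    outer loop
      vertex 1.2 6.8 0.0
      vertex 9.3 0.3 20.0
      vertex 1.2 6.8 20.0
    endloop
  endfacet
  facet normal 0.2200 -0.9755 0.0000
    outer loop
      vertex 9.3 0.3 0.0
      vertex 19.5 2.6 0.0
      vertex 19.5 2.6 20.0
    endloop
  endfacet
  facet normal 0.2200 -0.9755 0.0000
    outer loop
      vertex 9.3 0.3 0.0
      vertex 19.5 2.6 20.0
      vertex 9.3 0.3 20.0
    endloop
  endfacet
  facet normal 0.9020 -0.4318 0.0000
    outer loop
      vertex 19.5 2.6 0.0
      vertex 24.0 12.0 0.0
      vertex 24.0 12.0 20.0
    endloop
  endfacet
  facet normal 0.9020 -0.4318 0.0000
    outer loop
      vertex 19.5 2.6 0.0
      vertex 24.0 12.0 20.0
      vertex 19.5 2.6 20.0
    endloop
  endfacet
endsolid part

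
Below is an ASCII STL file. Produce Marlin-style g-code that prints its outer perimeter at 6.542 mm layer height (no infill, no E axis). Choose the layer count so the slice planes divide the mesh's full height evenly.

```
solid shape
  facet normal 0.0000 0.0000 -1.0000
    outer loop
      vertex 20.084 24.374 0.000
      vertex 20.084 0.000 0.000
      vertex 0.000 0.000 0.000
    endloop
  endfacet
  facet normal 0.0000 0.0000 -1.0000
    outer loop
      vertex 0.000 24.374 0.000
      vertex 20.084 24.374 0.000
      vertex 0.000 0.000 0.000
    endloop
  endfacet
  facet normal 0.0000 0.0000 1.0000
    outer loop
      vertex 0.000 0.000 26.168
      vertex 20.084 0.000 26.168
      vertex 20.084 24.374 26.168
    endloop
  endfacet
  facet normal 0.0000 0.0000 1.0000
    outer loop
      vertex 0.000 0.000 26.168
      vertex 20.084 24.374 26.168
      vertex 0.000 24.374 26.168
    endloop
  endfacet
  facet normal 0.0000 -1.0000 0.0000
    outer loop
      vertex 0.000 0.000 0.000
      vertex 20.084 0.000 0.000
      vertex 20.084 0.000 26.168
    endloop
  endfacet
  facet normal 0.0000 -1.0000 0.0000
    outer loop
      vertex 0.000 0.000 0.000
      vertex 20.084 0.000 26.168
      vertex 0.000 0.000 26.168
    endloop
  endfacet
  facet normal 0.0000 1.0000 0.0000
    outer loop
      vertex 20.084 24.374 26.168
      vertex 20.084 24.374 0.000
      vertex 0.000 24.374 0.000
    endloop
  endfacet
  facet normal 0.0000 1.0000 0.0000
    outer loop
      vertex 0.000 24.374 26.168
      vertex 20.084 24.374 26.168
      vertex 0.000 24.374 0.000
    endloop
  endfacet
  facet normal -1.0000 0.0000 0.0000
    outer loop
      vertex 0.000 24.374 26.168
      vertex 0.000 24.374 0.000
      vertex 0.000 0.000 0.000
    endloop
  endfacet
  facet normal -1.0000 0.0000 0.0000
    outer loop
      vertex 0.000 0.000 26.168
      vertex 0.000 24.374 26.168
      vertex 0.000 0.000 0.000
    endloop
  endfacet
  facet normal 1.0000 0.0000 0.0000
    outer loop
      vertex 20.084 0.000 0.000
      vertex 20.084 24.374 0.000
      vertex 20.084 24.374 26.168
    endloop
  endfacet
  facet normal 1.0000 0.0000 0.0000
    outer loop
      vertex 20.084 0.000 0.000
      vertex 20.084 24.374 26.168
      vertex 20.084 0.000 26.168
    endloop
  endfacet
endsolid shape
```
; perimeter-only toolpath
G21 ; units = mm
G90 ; absolute positioning
G28 ; home
; layer 1
G0 Z6.542
G0 X0.000 Y0.000
G1 X20.084 Y0.000
G1 X20.084 Y24.374
G1 X0.000 Y24.374
G1 X0.000 Y0.000
; layer 2
G0 Z13.084
G0 X0.000 Y0.000
G1 X20.084 Y0.000
G1 X20.084 Y24.374
G1 X0.000 Y24.374
G1 X0.000 Y0.000
; layer 3
G0 Z19.626
G0 X0.000 Y0.000
G1 X20.084 Y0.000
G1 X20.084 Y24.374
G1 X0.000 Y24.374
G1 X0.000 Y0.000
; layer 4
G0 Z26.168
G0 X0.000 Y0.000
G1 X20.084 Y0.000
G1 X20.084 Y24.374
G1 X0.000 Y24.374
G1 X0.000 Y0.000
M2 ; end

The solid is a rectangular box, roughly 20.1 × 24.4 mm footprint and 26.2 mm tall. Slicing at Δz = 6.542 mm — 4 equal slices spanning the solid's height, so layer i sits at z = i·h/4 — gives 4 non-empty perimeters. Each is a 4-segment closed polygon; G0 lifts to the layer z and rapids to the start vertex, then G1 traces the edges.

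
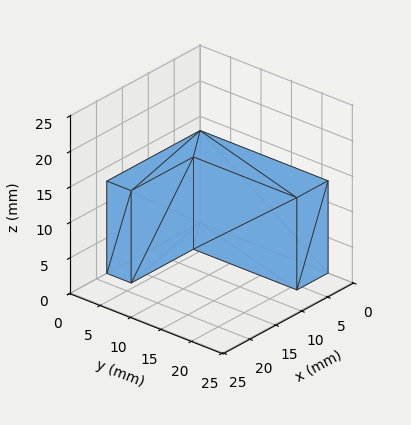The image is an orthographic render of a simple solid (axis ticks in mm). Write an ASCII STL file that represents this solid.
Reading the render: the shape is an L-shaped prism: outer 18 × 21 mm, arm thicknesses ≈ 4 mm (horizontal) and 6 mm (vertical), extruded 13 mm in z (dimensions read to the nearest mm from the axis ticks). For the STL, each face is triangulated and given an outward normal.

solid part
  facet normal 0.0000 0.0000 -1.0000
    outer loop
      vertex 18.00 4.00 0.00
      vertex 18.00 0.00 0.00
      vertex 0.00 0.00 0.00
    endloop
  endfacet
  facet normal 0.0000 0.0000 -1.0000
    outer loop
      vertex 6.00 4.00 0.00
      vertex 18.00 4.00 0.00
      vertex 0.00 0.00 0.00
    endloop
  endfacet
  facet normal 0.0000 0.0000 -1.0000
    outer loop
      vertex 6.00 21.00 0.00
      vertex 6.00 4.00 0.00
      vertex 0.00 0.00 0.00
    endloop
  endfacet
  facet normal 0.0000 0.0000 -1.0000
    outer loop
      vertex 0.00 21.00 0.00
      vertex 6.00 21.00 0.00
      vertex 0.00 0.00 0.00
    endloop
  endfacet
  facet normal 0.0000 0.0000 1.0000
    outer loop
      vertex 0.00 0.00 13.00
      vertex 18.00 0.00 13.00
      vertex 18.00 4.00 13.00
    endloop
  endfacet
  facet normal 0.0000 0.0000 1.0000
    outer loop
      vertex 0.00 0.00 13.00
      vertex 18.00 4.00 13.00
      vertex 6.00 4.00 13.00
    endloop
  endfacet
  facet normal 0.0000 0.0000 1.0000
    outer loop
      vertex 0.00 0.00 13.00
      vertex 6.00 4.00 13.00
      vertex 6.00 21.00 13.00
    endloop
  endfacet
  facet normal 0.0000 0.0000 1.0000
    outer loop
      vertex 0.00 0.00 13.00
      vertex 6.00 21.00 13.00
      vertex 0.00 21.00 13.00
    endloop
  endfacet
  facet normal 0.0000 -1.0000 0.0000
    outer loop
      vertex 0.00 0.00 0.00
      vertex 18.00 0.00 0.00
      vertex 18.00 0.00 13.00
    endloop
  endfacet
  facet normal 0.0000 -1.0000 0.0000
    outer loop
      vertex 0.00 0.00 0.00
      vertex 18.00 0.00 13.00
      vertex 0.00 0.00 13.00
    endloop
  endfacet
  facet normal 1.0000 0.0000 0.0000
    outer loop
      vertex 18.00 0.00 0.00
      vertex 18.00 4.00 0.00
      vertex 18.00 4.00 13.00
    endloop
  endfacet
  facet normal 1.0000 0.0000 0.0000
    outer loop
      vertex 18.00 0.00 0.00
      vertex 18.00 4.00 13.00
      vertex 18.00 0.00 13.00
    endloop
  endfacet
  facet normal 0.0000 1.0000 0.0000
    outer loop
      vertex 18.00 4.00 0.00
      vertex 6.00 4.00 0.00
      vertex 6.00 4.00 13.00
    endloop
  endfacet
  facet normal 0.0000 1.0000 0.0000
    outer loop
      vertex 18.00 4.00 0.00
      vertex 6.00 4.00 13.00
      vertex 18.00 4.00 13.00
    endloop
  endfacet
  facet normal 1.0000 0.0000 0.0000
    outer loop
      vertex 6.00 4.00 0.00
      vertex 6.00 21.00 0.00
      vertex 6.00 21.00 13.00
    endloop
  endfacet
  facet normal 1.0000 0.0000 0.0000
    outer loop
      vertex 6.00 4.00 0.00
      vertex 6.00 21.00 13.00
      vertex 6.00 4.00 13.00
    endloop
  endfacet
  facet normal 0.0000 1.0000 0.0000
    outer loop
      vertex 6.00 21.00 0.00
      vertex 0.00 21.00 0.00
      vertex 0.00 21.00 13.00
    endloop
  endfacet
  facet normal 0.0000 1.0000 0.0000
    outer loop
      vertex 6.00 21.00 0.00
      vertex 0.00 21.00 13.00
      vertex 6.00 21.00 13.00
    endloop
  endfacet
  facet normal -1.0000 0.0000 0.0000
    outer loop
      vertex 0.00 21.00 0.00
      vertex 0.00 0.00 0.00
      vertex 0.00 0.00 13.00
    endloop
  endfacet
  facet normal -1.0000 0.0000 0.0000
    outer loop
      vertex 0.00 21.00 0.00
      vertex 0.00 0.00 13.00
      vertex 0.00 21.00 13.00
    endloop
  endfacet
endsolid part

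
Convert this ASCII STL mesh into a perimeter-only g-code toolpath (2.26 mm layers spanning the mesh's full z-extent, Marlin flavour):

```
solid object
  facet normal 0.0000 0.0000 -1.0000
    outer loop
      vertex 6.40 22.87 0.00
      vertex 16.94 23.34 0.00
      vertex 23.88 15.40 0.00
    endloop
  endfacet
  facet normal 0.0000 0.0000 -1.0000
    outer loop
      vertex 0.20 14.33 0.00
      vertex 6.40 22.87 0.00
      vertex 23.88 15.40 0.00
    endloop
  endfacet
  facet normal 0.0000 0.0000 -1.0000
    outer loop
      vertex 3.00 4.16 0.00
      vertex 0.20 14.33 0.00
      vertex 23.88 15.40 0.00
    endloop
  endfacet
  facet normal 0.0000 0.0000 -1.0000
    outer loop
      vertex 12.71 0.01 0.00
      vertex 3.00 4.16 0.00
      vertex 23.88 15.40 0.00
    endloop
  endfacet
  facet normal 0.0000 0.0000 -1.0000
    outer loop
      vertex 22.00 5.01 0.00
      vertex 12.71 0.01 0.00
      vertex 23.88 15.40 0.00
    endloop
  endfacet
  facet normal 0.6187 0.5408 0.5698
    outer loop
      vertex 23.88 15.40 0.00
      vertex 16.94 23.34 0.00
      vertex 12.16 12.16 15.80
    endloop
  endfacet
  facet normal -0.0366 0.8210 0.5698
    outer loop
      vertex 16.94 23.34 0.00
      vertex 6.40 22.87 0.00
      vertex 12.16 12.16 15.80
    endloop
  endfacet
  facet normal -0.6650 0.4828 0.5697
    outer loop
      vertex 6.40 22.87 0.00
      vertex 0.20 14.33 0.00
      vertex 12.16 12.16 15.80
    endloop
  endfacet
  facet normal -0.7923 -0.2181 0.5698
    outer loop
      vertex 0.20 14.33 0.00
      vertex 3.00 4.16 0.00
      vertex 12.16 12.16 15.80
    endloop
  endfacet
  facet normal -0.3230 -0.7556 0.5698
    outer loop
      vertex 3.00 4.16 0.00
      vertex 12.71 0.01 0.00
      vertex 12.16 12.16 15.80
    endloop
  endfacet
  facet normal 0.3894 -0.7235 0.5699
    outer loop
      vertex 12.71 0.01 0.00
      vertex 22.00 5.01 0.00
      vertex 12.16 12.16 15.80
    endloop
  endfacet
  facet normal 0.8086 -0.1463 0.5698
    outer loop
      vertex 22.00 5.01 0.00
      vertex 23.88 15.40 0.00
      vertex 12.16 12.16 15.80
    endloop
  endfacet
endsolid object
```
; perimeter-only toolpath
G21 ; units = mm
G90 ; absolute positioning
G28 ; home
; layer 1
G0 Z2.26
G0 X22.21 Y14.94
G1 X16.26 Y21.74
G1 X7.22 Y21.34
G1 X1.91 Y14.02
G1 X4.31 Y5.30
G1 X12.63 Y1.75
G1 X20.59 Y6.03
G1 X22.21 Y14.94
; layer 2
G0 Z4.51
G0 X20.53 Y14.47
G1 X15.57 Y20.15
G1 X8.05 Y19.81
G1 X3.62 Y13.71
G1 X5.62 Y6.45
G1 X12.55 Y3.48
G1 X19.19 Y7.05
G1 X20.53 Y14.47
; layer 3
G0 Z6.77
G0 X18.86 Y14.01
G1 X14.89 Y18.55
G1 X8.87 Y18.28
G1 X5.33 Y13.40
G1 X6.93 Y7.59
G1 X12.47 Y5.22
G1 X17.78 Y8.07
G1 X18.86 Y14.01
; layer 4
G0 Z9.03
G0 X17.18 Y13.55
G1 X14.21 Y16.95
G1 X9.69 Y16.75
G1 X7.03 Y13.09
G1 X8.23 Y8.73
G1 X12.40 Y6.95
G1 X16.38 Y9.10
G1 X17.18 Y13.55
; layer 5
G0 Z11.29
G0 X15.51 Y13.09
G1 X13.53 Y15.35
G1 X10.51 Y15.22
G1 X8.74 Y12.78
G1 X9.54 Y9.87
G1 X12.32 Y8.69
G1 X14.97 Y10.12
G1 X15.51 Y13.09
; layer 6
G0 Z13.54
G0 X13.83 Y12.62
G1 X12.84 Y13.76
G1 X11.34 Y13.69
G1 X10.45 Y12.47
G1 X10.85 Y11.02
G1 X12.24 Y10.42
G1 X13.57 Y11.14
G1 X13.83 Y12.62
M2 ; end

The solid is a regular 7-sided pyramid, base circumscribed radius ≈ 12.2 mm, apex at z ≈ 15.8 mm. Slicing at Δz = 2.26 mm — 7 equal slices spanning the solid's height, so layer i sits at z = i·h/7 — gives 6 non-empty perimeters. Each is a 7-segment closed polygon; G0 lifts to the layer z and rapids to the start vertex, then G1 traces the edges. The cross-section shrinks linearly with z (the slice at the apex is degenerate and omitted).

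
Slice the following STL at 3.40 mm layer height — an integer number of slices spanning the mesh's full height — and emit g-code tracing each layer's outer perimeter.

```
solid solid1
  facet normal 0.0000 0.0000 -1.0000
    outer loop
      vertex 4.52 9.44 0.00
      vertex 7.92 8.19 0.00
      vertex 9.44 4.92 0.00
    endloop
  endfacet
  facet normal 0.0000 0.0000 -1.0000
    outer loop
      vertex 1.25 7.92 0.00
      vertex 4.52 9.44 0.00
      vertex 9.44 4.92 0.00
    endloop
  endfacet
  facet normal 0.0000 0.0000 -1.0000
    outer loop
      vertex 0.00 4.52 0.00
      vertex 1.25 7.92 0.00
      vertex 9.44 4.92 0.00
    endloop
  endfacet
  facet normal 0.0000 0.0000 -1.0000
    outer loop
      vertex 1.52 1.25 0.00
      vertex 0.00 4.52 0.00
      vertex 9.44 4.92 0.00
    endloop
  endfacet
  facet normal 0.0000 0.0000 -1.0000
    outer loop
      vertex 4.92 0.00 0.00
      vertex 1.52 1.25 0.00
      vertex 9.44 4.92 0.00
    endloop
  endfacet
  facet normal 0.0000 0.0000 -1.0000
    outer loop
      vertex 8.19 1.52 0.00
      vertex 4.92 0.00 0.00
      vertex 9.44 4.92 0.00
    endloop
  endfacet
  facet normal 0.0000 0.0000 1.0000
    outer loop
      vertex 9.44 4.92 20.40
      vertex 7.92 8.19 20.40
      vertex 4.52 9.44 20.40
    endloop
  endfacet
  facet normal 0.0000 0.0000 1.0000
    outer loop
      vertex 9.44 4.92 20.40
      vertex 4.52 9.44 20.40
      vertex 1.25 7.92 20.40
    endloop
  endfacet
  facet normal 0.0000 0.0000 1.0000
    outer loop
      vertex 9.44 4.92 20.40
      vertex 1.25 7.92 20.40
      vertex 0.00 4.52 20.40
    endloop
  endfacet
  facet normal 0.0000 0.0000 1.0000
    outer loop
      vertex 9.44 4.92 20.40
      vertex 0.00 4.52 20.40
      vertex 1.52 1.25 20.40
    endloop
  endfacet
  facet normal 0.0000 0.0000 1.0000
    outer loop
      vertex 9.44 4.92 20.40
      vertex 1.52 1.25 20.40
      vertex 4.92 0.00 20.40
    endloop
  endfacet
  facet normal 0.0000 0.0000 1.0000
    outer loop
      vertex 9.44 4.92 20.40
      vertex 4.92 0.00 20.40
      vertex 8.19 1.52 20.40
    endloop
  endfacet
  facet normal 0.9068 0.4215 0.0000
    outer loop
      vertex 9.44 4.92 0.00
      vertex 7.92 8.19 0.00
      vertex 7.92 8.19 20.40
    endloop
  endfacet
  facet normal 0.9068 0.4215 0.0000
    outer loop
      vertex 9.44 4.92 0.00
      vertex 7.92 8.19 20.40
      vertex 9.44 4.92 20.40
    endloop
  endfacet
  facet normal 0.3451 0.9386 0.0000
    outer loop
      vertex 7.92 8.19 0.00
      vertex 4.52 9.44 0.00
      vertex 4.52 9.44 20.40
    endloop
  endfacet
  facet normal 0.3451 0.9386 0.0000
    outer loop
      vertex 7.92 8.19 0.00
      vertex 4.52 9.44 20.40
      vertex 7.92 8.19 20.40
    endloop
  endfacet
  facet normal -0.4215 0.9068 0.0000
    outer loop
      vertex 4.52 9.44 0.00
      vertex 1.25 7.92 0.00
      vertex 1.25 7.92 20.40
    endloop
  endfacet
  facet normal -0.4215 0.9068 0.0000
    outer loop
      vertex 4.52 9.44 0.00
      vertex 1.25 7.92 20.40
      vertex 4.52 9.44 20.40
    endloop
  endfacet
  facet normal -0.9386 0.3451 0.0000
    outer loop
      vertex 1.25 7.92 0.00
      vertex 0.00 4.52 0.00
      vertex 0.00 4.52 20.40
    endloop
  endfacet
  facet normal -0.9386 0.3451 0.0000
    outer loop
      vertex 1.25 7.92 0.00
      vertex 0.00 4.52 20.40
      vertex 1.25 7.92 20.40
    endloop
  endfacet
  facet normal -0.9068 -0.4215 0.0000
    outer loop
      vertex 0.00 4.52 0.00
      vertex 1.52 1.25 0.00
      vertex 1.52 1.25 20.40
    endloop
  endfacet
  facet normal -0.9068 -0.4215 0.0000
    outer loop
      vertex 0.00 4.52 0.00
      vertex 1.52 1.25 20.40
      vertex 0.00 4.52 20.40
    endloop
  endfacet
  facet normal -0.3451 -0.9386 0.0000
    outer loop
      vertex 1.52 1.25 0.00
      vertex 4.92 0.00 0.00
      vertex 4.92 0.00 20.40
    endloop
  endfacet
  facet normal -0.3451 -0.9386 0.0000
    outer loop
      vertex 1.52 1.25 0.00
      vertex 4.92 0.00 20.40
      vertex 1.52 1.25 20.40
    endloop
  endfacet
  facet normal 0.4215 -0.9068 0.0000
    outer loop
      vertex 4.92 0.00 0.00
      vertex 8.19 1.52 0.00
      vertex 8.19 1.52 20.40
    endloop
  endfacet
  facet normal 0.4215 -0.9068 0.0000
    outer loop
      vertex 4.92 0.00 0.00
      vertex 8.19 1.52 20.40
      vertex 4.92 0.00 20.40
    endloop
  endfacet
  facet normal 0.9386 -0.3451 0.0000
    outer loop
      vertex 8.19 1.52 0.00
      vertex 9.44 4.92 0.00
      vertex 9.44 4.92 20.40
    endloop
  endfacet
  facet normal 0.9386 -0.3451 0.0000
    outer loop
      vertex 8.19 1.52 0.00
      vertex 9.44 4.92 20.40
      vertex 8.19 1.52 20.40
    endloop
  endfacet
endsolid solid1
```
; perimeter-only toolpath
G21 ; units = mm
G90 ; absolute positioning
G28 ; home
; layer 1
G0 Z3.40
G0 X9.44 Y4.92
G1 X7.92 Y8.19
G1 X4.52 Y9.44
G1 X1.25 Y7.92
G1 X0.00 Y4.52
G1 X1.52 Y1.25
G1 X4.92 Y0.00
G1 X8.19 Y1.52
G1 X9.44 Y4.92
; layer 2
G0 Z6.80
G0 X9.44 Y4.92
G1 X7.92 Y8.19
G1 X4.52 Y9.44
G1 X1.25 Y7.92
G1 X0.00 Y4.52
G1 X1.52 Y1.25
G1 X4.92 Y0.00
G1 X8.19 Y1.52
G1 X9.44 Y4.92
; layer 3
G0 Z10.20
G0 X9.44 Y4.92
G1 X7.92 Y8.19
G1 X4.52 Y9.44
G1 X1.25 Y7.92
G1 X0.00 Y4.52
G1 X1.52 Y1.25
G1 X4.92 Y0.00
G1 X8.19 Y1.52
G1 X9.44 Y4.92
; layer 4
G0 Z13.60
G0 X9.44 Y4.92
G1 X7.92 Y8.19
G1 X4.52 Y9.44
G1 X1.25 Y7.92
G1 X0.00 Y4.52
G1 X1.52 Y1.25
G1 X4.92 Y0.00
G1 X8.19 Y1.52
G1 X9.44 Y4.92
; layer 5
G0 Z17.00
G0 X9.44 Y4.92
G1 X7.92 Y8.19
G1 X4.52 Y9.44
G1 X1.25 Y7.92
G1 X0.00 Y4.52
G1 X1.52 Y1.25
G1 X4.92 Y0.00
G1 X8.19 Y1.52
G1 X9.44 Y4.92
; layer 6
G0 Z20.40
G0 X9.44 Y4.92
G1 X7.92 Y8.19
G1 X4.52 Y9.44
G1 X1.25 Y7.92
G1 X0.00 Y4.52
G1 X1.52 Y1.25
G1 X4.92 Y0.00
G1 X8.19 Y1.52
G1 X9.44 Y4.92
M2 ; end

The solid is a regular 8-sided prism (a cylinder approximated with 8 flat sides), circumscribed radius ≈ 4.72 mm, height ≈ 20.4 mm. Slicing at Δz = 3.40 mm — 6 equal slices spanning the solid's height, so layer i sits at z = i·h/6 — gives 6 non-empty perimeters. Each is a 8-segment closed polygon; G0 lifts to the layer z and rapids to the start vertex, then G1 traces the edges.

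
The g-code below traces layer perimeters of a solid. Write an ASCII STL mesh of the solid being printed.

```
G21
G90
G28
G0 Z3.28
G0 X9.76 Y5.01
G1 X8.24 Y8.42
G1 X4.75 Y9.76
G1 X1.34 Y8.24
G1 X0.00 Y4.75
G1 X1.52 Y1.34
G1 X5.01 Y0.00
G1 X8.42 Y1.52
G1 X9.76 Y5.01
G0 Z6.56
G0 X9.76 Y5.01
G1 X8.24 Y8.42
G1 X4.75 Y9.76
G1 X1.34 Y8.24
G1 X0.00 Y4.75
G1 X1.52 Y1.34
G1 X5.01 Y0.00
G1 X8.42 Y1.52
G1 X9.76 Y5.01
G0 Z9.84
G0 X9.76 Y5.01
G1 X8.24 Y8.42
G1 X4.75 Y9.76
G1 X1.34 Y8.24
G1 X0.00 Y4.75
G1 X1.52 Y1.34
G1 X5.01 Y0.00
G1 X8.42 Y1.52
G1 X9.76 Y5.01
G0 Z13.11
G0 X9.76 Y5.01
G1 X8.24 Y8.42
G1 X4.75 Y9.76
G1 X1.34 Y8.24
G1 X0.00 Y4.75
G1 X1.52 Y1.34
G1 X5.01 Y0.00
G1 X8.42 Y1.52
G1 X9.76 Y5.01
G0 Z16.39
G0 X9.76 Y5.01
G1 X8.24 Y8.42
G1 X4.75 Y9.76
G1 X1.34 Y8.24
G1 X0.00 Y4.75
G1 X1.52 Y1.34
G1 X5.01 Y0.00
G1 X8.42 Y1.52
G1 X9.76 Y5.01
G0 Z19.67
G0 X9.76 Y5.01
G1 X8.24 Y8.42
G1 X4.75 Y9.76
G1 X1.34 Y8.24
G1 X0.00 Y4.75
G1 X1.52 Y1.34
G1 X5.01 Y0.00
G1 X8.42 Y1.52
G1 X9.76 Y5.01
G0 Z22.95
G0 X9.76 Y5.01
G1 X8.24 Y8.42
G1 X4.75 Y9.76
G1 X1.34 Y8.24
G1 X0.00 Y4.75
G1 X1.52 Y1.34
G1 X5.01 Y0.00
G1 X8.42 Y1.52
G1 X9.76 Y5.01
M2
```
solid part
  facet normal 0.0000 0.0000 -1.0000
    outer loop
      vertex 4.75 9.76 0.00
      vertex 8.24 8.42 0.00
      vertex 9.76 5.01 0.00
    endloop
  endfacet
  facet normal 0.0000 0.0000 -1.0000
    outer loop
      vertex 1.34 8.24 0.00
      vertex 4.75 9.76 0.00
      vertex 9.76 5.01 0.00
    endloop
  endfacet
  facet normal 0.0000 0.0000 -1.0000
    outer loop
      vertex 0.00 4.75 0.00
      vertex 1.34 8.24 0.00
      vertex 9.76 5.01 0.00
    endloop
  endfacet
  facet normal 0.0000 0.0000 -1.0000
    outer loop
      vertex 1.52 1.34 0.00
      vertex 0.00 4.75 0.00
      vertex 9.76 5.01 0.00
    endloop
  endfacet
  facet normal 0.0000 0.0000 -1.0000
    outer loop
      vertex 5.01 0.00 0.00
      vertex 1.52 1.34 0.00
      vertex 9.76 5.01 0.00
    endloop
  endfacet
  facet normal 0.0000 0.0000 -1.0000
    outer loop
      vertex 8.42 1.52 0.00
      vertex 5.01 0.00 0.00
      vertex 9.76 5.01 0.00
    endloop
  endfacet
  facet normal 0.0000 0.0000 1.0000
    outer loop
      vertex 9.76 5.01 22.95
      vertex 8.24 8.42 22.95
      vertex 4.75 9.76 22.95
    endloop
  endfacet
  facet normal 0.0000 0.0000 1.0000
    outer loop
      vertex 9.76 5.01 22.95
      vertex 4.75 9.76 22.95
      vertex 1.34 8.24 22.95
    endloop
  endfacet
  facet normal 0.0000 0.0000 1.0000
    outer loop
      vertex 9.76 5.01 22.95
      vertex 1.34 8.24 22.95
      vertex 0.00 4.75 22.95
    endloop
  endfacet
  facet normal 0.0000 0.0000 1.0000
    outer loop
      vertex 9.76 5.01 22.95
      vertex 0.00 4.75 22.95
      vertex 1.52 1.34 22.95
    endloop
  endfacet
  facet normal 0.0000 0.0000 1.0000
    outer loop
      vertex 9.76 5.01 22.95
      vertex 1.52 1.34 22.95
      vertex 5.01 0.00 22.95
    endloop
  endfacet
  facet normal 0.0000 0.0000 1.0000
    outer loop
      vertex 9.76 5.01 22.95
      vertex 5.01 0.00 22.95
      vertex 8.42 1.52 22.95
    endloop
  endfacet
  facet normal 0.9134 0.4071 0.0000
    outer loop
      vertex 9.76 5.01 0.00
      vertex 8.24 8.42 0.00
      vertex 8.24 8.42 22.95
    endloop
  endfacet
  facet normal 0.9134 0.4071 0.0000
    outer loop
      vertex 9.76 5.01 0.00
      vertex 8.24 8.42 22.95
      vertex 9.76 5.01 22.95
    endloop
  endfacet
  facet normal 0.3584 0.9336 0.0000
    outer loop
      vertex 8.24 8.42 0.00
      vertex 4.75 9.76 0.00
      vertex 4.75 9.76 22.95
    endloop
  endfacet
  facet normal 0.3584 0.9336 0.0000
    outer loop
      vertex 8.24 8.42 0.00
      vertex 4.75 9.76 22.95
      vertex 8.24 8.42 22.95
    endloop
  endfacet
  facet normal -0.4071 0.9134 0.0000
    outer loop
      vertex 4.75 9.76 0.00
      vertex 1.34 8.24 0.00
      vertex 1.34 8.24 22.95
    endloop
  endfacet
  facet normal -0.4071 0.9134 0.0000
    outer loop
      vertex 4.75 9.76 0.00
      vertex 1.34 8.24 22.95
      vertex 4.75 9.76 22.95
    endloop
  endfacet
  facet normal -0.9336 0.3584 0.0000
    outer loop
      vertex 1.34 8.24 0.00
      vertex 0.00 4.75 0.00
      vertex 0.00 4.75 22.95
    endloop
  endfacet
  facet normal -0.9336 0.3584 0.0000
    outer loop
      vertex 1.34 8.24 0.00
      vertex 0.00 4.75 22.95
      vertex 1.34 8.24 22.95
    endloop
  endfacet
  facet normal -0.9134 -0.4071 0.0000
    outer loop
      vertex 0.00 4.75 0.00
      vertex 1.52 1.34 0.00
      vertex 1.52 1.34 22.95
    endloop
  endfacet
  facet normal -0.9134 -0.4071 0.0000
    outer loop
      vertex 0.00 4.75 0.00
      vertex 1.52 1.34 22.95
      vertex 0.00 4.75 22.95
    endloop
  endfacet
  facet normal -0.3584 -0.9336 0.0000
    outer loop
      vertex 1.52 1.34 0.00
      vertex 5.01 0.00 0.00
      vertex 5.01 0.00 22.95
    endloop
  endfacet
  facet normal -0.3584 -0.9336 0.0000
    outer loop
      vertex 1.52 1.34 0.00
      vertex 5.01 0.00 22.95
      vertex 1.52 1.34 22.95
    endloop
  endfacet
  facet normal 0.4071 -0.9134 0.0000
    outer loop
      vertex 5.01 0.00 0.00
      vertex 8.42 1.52 0.00
      vertex 8.42 1.52 22.95
    endloop
  endfacet
  facet normal 0.4071 -0.9134 0.0000
    outer loop
      vertex 5.01 0.00 0.00
      vertex 8.42 1.52 22.95
      vertex 5.01 0.00 22.95
    endloop
  endfacet
  facet normal 0.9336 -0.3584 0.0000
    outer loop
      vertex 8.42 1.52 0.00
      vertex 9.76 5.01 0.00
      vertex 9.76 5.01 22.95
    endloop
  endfacet
  facet normal 0.9336 -0.3584 0.0000
    outer loop
      vertex 8.42 1.52 0.00
      vertex 9.76 5.01 22.95
      vertex 8.42 1.52 22.95
    endloop
  endfacet
endsolid part

The G0 Z moves step by Δz≈3.28 mm. Every layer's G1 loop is the same polygon, so the solid is a straight extrusion of it from z=0 to z≈22.9. Closing with flat bottom and top caps and triangulating gives 28 facets — a regular 8-sided prism (a cylinder approximated with 8 flat sides), circumscribed radius ≈ 4.88 mm, height ≈ 22.9 mm.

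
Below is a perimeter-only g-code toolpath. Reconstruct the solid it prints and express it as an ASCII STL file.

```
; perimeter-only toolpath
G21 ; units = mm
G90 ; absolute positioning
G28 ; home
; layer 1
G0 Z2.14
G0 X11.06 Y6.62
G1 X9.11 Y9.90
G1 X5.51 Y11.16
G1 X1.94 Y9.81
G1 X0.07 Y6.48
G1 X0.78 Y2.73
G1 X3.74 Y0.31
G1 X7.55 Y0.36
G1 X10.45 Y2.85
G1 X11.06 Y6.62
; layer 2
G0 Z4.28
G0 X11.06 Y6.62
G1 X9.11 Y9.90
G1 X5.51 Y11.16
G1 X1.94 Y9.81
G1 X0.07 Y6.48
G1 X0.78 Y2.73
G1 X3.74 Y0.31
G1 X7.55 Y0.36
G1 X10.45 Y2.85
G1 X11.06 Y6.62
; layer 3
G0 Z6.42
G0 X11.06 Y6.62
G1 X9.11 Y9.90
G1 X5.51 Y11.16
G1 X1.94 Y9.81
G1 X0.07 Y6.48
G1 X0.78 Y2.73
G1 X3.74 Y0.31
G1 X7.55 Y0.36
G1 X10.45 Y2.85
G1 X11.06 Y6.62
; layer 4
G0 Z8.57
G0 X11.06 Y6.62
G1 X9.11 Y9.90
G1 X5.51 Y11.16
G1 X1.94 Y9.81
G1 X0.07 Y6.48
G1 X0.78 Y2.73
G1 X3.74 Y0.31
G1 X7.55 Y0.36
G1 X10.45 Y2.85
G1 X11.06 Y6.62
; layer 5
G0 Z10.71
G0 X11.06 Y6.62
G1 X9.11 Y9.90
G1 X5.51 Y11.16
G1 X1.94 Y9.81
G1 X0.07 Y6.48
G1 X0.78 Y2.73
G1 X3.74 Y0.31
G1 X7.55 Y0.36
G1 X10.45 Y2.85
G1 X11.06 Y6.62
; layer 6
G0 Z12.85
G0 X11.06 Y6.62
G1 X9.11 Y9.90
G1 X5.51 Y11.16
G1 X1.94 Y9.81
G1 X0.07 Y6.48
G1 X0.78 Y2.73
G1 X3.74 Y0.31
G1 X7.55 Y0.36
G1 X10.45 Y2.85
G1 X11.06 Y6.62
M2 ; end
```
solid part
  facet normal 0.0000 0.0000 -1.0000
    outer loop
      vertex 5.51 11.16 0.00
      vertex 9.11 9.90 0.00
      vertex 11.06 6.62 0.00
    endloop
  endfacet
  facet normal 0.0000 0.0000 -1.0000
    outer loop
      vertex 1.94 9.81 0.00
      vertex 5.51 11.16 0.00
      vertex 11.06 6.62 0.00
    endloop
  endfacet
  facet normal 0.0000 0.0000 -1.0000
    outer loop
      vertex 0.07 6.48 0.00
      vertex 1.94 9.81 0.00
      vertex 11.06 6.62 0.00
    endloop
  endfacet
  facet normal 0.0000 0.0000 -1.0000
    outer loop
      vertex 0.78 2.73 0.00
      vertex 0.07 6.48 0.00
      vertex 11.06 6.62 0.00
    endloop
  endfacet
  facet normal 0.0000 0.0000 -1.0000
    outer loop
      vertex 3.74 0.31 0.00
      vertex 0.78 2.73 0.00
      vertex 11.06 6.62 0.00
    endloop
  endfacet
  facet normal 0.0000 0.0000 -1.0000
    outer loop
      vertex 7.55 0.36 0.00
      vertex 3.74 0.31 0.00
      vertex 11.06 6.62 0.00
    endloop
  endfacet
  facet normal 0.0000 0.0000 -1.0000
    outer loop
      vertex 10.45 2.85 0.00
      vertex 7.55 0.36 0.00
      vertex 11.06 6.62 0.00
    endloop
  endfacet
  facet normal 0.0000 0.0000 1.0000
    outer loop
      vertex 11.06 6.62 12.85
      vertex 9.11 9.90 12.85
      vertex 5.51 11.16 12.85
    endloop
  endfacet
  facet normal 0.0000 0.0000 1.0000
    outer loop
      vertex 11.06 6.62 12.85
      vertex 5.51 11.16 12.85
      vertex 1.94 9.81 12.85
    endloop
  endfacet
  facet normal 0.0000 0.0000 1.0000
    outer loop
      vertex 11.06 6.62 12.85
      vertex 1.94 9.81 12.85
      vertex 0.07 6.48 12.85
    endloop
  endfacet
  facet normal 0.0000 0.0000 1.0000
    outer loop
      vertex 11.06 6.62 12.85
      vertex 0.07 6.48 12.85
      vertex 0.78 2.73 12.85
    endloop
  endfacet
  facet normal 0.0000 0.0000 1.0000
    outer loop
      vertex 11.06 6.62 12.85
      vertex 0.78 2.73 12.85
      vertex 3.74 0.31 12.85
    endloop
  endfacet
  facet normal 0.0000 0.0000 1.0000
    outer loop
      vertex 11.06 6.62 12.85
      vertex 3.74 0.31 12.85
      vertex 7.55 0.36 12.85
    endloop
  endfacet
  facet normal 0.0000 0.0000 1.0000
    outer loop
      vertex 11.06 6.62 12.85
      vertex 7.55 0.36 12.85
      vertex 10.45 2.85 12.85
    endloop
  endfacet
  facet normal 0.8596 0.5110 0.0000
    outer loop
      vertex 11.06 6.62 0.00
      vertex 9.11 9.90 0.00
      vertex 9.11 9.90 12.85
    endloop
  endfacet
  facet normal 0.8596 0.5110 0.0000
    outer loop
      vertex 11.06 6.62 0.00
      vertex 9.11 9.90 12.85
      vertex 11.06 6.62 12.85
    endloop
  endfacet
  facet normal 0.3304 0.9439 0.0000
    outer loop
      vertex 9.11 9.90 0.00
      vertex 5.51 11.16 0.00
      vertex 5.51 11.16 12.85
    endloop
  endfacet
  facet normal 0.3304 0.9439 0.0000
    outer loop
      vertex 9.11 9.90 0.00
      vertex 5.51 11.16 12.85
      vertex 9.11 9.90 12.85
    endloop
  endfacet
  facet normal -0.3537 0.9354 0.0000
    outer loop
      vertex 5.51 11.16 0.00
      vertex 1.94 9.81 0.00
      vertex 1.94 9.81 12.85
    endloop
  endfacet
  facet normal -0.3537 0.9354 0.0000
    outer loop
      vertex 5.51 11.16 0.00
      vertex 1.94 9.81 12.85
      vertex 5.51 11.16 12.85
    endloop
  endfacet
  facet normal -0.8719 0.4896 0.0000
    outer loop
      vertex 1.94 9.81 0.00
      vertex 0.07 6.48 0.00
      vertex 0.07 6.48 12.85
    endloop
  endfacet
  facet normal -0.8719 0.4896 0.0000
    outer loop
      vertex 1.94 9.81 0.00
      vertex 0.07 6.48 12.85
      vertex 1.94 9.81 12.85
    endloop
  endfacet
  facet normal -0.9825 -0.1860 0.0000
    outer loop
      vertex 0.07 6.48 0.00
      vertex 0.78 2.73 0.00
      vertex 0.78 2.73 12.85
    endloop
  endfacet
  facet normal -0.9825 -0.1860 0.0000
    outer loop
      vertex 0.07 6.48 0.00
      vertex 0.78 2.73 12.85
      vertex 0.07 6.48 12.85
    endloop
  endfacet
  facet normal -0.6330 -0.7742 0.0000
    outer loop
      vertex 0.78 2.73 0.00
      vertex 3.74 0.31 0.00
      vertex 3.74 0.31 12.85
    endloop
  endfacet
  facet normal -0.6330 -0.7742 0.0000
    outer loop
      vertex 0.78 2.73 0.00
      vertex 3.74 0.31 12.85
      vertex 0.78 2.73 12.85
    endloop
  endfacet
  facet normal 0.0131 -0.9999 0.0000
    outer loop
      vertex 3.74 0.31 0.00
      vertex 7.55 0.36 0.00
      vertex 7.55 0.36 12.85
    endloop
  endfacet
  facet normal 0.0131 -0.9999 0.0000
    outer loop
      vertex 3.74 0.31 0.00
      vertex 7.55 0.36 12.85
      vertex 3.74 0.31 12.85
    endloop
  endfacet
  facet normal 0.6514 -0.7587 0.0000
    outer loop
      vertex 7.55 0.36 0.00
      vertex 10.45 2.85 0.00
      vertex 10.45 2.85 12.85
    endloop
  endfacet
  facet normal 0.6514 -0.7587 0.0000
    outer loop
      vertex 7.55 0.36 0.00
      vertex 10.45 2.85 12.85
      vertex 7.55 0.36 12.85
    endloop
  endfacet
  facet normal 0.9872 -0.1597 0.0000
    outer loop
      vertex 10.45 2.85 0.00
      vertex 11.06 6.62 0.00
      vertex 11.06 6.62 12.85
    endloop
  endfacet
  facet normal 0.9872 -0.1597 0.0000
    outer loop
      vertex 10.45 2.85 0.00
      vertex 11.06 6.62 12.85
      vertex 10.45 2.85 12.85
    endloop
  endfacet
endsolid part

The G0 Z moves step by Δz≈2.14 mm. Every layer's G1 loop is the same polygon, so the solid is a straight extrusion of it from z=0 to z≈12.8. Closing with flat bottom and top caps and triangulating gives 32 facets — a regular 9-sided prism (a cylinder approximated with 9 flat sides), circumscribed radius ≈ 5.58 mm, height ≈ 12.8 mm.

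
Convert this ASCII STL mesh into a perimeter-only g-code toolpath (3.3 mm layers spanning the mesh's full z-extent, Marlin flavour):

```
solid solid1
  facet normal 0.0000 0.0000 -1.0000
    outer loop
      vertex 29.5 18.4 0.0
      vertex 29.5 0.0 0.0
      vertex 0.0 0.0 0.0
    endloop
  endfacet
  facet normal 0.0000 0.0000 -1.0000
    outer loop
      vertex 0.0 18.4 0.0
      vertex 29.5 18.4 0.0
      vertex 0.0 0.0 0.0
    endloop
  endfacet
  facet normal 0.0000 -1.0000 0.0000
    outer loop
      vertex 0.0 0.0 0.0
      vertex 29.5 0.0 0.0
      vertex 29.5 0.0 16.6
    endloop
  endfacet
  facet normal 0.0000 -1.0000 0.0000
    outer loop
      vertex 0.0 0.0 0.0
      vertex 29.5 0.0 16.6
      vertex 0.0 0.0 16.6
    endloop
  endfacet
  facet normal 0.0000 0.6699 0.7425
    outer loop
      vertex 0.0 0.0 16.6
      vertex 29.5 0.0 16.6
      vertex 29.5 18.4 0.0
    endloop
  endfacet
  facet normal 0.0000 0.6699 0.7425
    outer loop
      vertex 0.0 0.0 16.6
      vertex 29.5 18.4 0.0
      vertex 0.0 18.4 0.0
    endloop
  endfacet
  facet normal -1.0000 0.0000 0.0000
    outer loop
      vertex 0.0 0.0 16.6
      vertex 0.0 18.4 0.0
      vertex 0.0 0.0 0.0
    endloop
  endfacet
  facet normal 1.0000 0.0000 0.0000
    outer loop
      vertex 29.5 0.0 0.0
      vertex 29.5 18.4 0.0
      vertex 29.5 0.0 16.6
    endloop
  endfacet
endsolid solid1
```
; perimeter-only toolpath
G21 ; units = mm
G90 ; absolute positioning
G28 ; home
; layer 1
G0 Z3.3
G0 X0.0 Y0.0
G1 X29.5 Y0.0
G1 X29.5 Y14.7
G1 X0.0 Y14.7
G1 X0.0 Y0.0
; layer 2
G0 Z6.6
G0 X0.0 Y0.0
G1 X29.5 Y0.0
G1 X29.5 Y11.0
G1 X0.0 Y11.0
G1 X0.0 Y0.0
; layer 3
G0 Z10.0
G0 X0.0 Y0.0
G1 X29.5 Y0.0
G1 X29.5 Y7.4
G1 X0.0 Y7.4
G1 X0.0 Y0.0
; layer 4
G0 Z13.3
G0 X0.0 Y0.0
G1 X29.5 Y0.0
G1 X29.5 Y3.7
G1 X0.0 Y3.7
G1 X0.0 Y0.0
M2 ; end

The solid is a wedge (ramp): 29.5 × 18.4 mm base, rising to 16.6 mm along the y=0 edge and sloping linearly to z=0 at y=18.4. Slicing at Δz = 3.3 mm — 5 equal slices spanning the solid's height, so layer i sits at z = i·h/5 — gives 4 non-empty perimeters. Each is a 4-segment closed polygon; G0 lifts to the layer z and rapids to the start vertex, then G1 traces the edges. The cross-section shrinks linearly with z (the slice at the apex is degenerate and omitted).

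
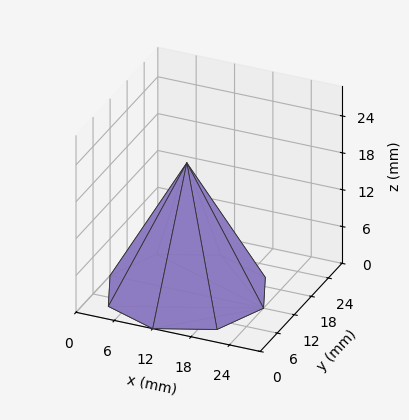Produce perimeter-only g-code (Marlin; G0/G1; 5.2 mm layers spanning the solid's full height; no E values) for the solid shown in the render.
Reading the render: the shape is a regular 8-sided pyramid, base circumscribed radius ≈ 12 mm, apex at z ≈ 21 mm (dimensions read to the nearest mm from the axis ticks). For the g-code, the solid's height is divided into equal slices at the stated Δz and each level perimeter traced with G1 moves after a G0 lift.

; perimeter-only toolpath
G21 ; units = mm
G90 ; absolute positioning
G28 ; home
; layer 1
G0 Z5.2
G0 X21.0 Y12.0
G1 X18.4 Y18.4
G1 X12.0 Y21.0
G1 X5.6 Y18.4
G1 X3.0 Y12.0
G1 X5.6 Y5.6
G1 X12.0 Y3.0
G1 X18.4 Y5.6
G1 X21.0 Y12.0
; layer 2
G0 Z10.5
G0 X18.0 Y12.0
G1 X16.2 Y16.2
G1 X12.0 Y18.0
G1 X7.8 Y16.2
G1 X6.0 Y12.0
G1 X7.8 Y7.8
G1 X12.0 Y6.0
G1 X16.2 Y7.8
G1 X18.0 Y12.0
; layer 3
G0 Z15.8
G0 X15.0 Y12.0
G1 X14.1 Y14.1
G1 X12.0 Y15.0
G1 X9.9 Y14.1
G1 X9.0 Y12.0
G1 X9.9 Y9.9
G1 X12.0 Y9.0
G1 X14.1 Y9.9
G1 X15.0 Y12.0
M2 ; end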